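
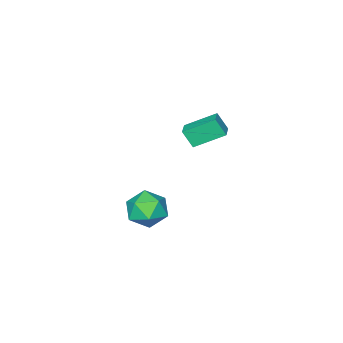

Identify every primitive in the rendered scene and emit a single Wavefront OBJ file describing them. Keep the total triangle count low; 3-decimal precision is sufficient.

v 3.182 -0.588 -0.659
v 3.999 -1.251 -0.002
v 1.761 -0.989 0.702
v 2.578 -1.652 1.359
v 2.699 -0.42 1.282
v 3.577 -0.172 0.441
v 2.183 -2.068 0.259
v 3.061 -1.82 -0.582
v 3.382 -2.166 0.565
v 3.7 -1.147 1.198
v 2.06 -1.093 -0.498
v 2.378 -0.074 0.135
v -3.498 -4.457 0.807
v -3.239 -5.049 1.865
v -4.813 -3.255 1.801
v -4.554 -3.847 2.859
v -2.726 -3.773 1.001
v -2.467 -4.365 2.059
v -4.041 -2.571 1.995
v -3.782 -3.163 3.053
f 1 12 6
f 1 6 2
f 1 2 8
f 1 8 11
f 1 11 12
f 2 6 10
f 6 12 5
f 12 11 3
f 11 8 7
f 8 2 9
f 4 10 5
f 4 5 3
f 4 3 7
f 4 7 9
f 4 9 10
f 5 10 6
f 3 5 12
f 7 3 11
f 9 7 8
f 10 9 2
f 14 16 13
f 17 14 13
f 13 16 15
f 15 17 13
f 14 20 16
f 18 14 17
f 18 20 14
f 16 20 15
f 19 17 15
f 15 20 19
f 19 18 17
f 20 18 19



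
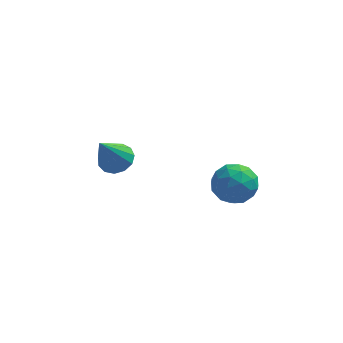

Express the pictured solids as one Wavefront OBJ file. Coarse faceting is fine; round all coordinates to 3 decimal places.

v 4.07 -0.025 -2.239
v 4.765 -0.779 -2.587
v 2.815 -1.241 -2.113
v 3.51 -1.995 -2.461
v 3.641 -1.547 -1.484
v 4.417 -0.796 -1.562
v 3.163 -1.224 -3.138
v 3.939 -0.473 -3.216
v 4.205 -1.52 -3.143
v 4.5 -1.72 -2.12
v 3.08 -0.3 -2.58
v 3.375 -0.5 -1.557
v 4.528 -0.295 -2.424
v 3.052 -1.725 -2.276
v 3.129 -1.461 -1.702
v 3.538 -1.905 -1.906
v 4.323 -0.305 -1.821
v 4.732 -0.748 -2.026
v 4.071 -1.2 -1.377
v 2.848 -1.272 -2.674
v 3.257 -1.715 -2.879
v 4.042 -0.115 -2.794
v 4.451 -0.559 -2.998
v 3.509 -0.82 -3.323
v 4.607 -1.174 -2.955
v 3.869 -1.889 -2.881
v 3.665 -1.436 -3.279
v 4.121 -0.994 -3.325
v 4.781 -1.291 -2.354
v 4.043 -2.006 -2.28
v 4.12 -1.743 -1.706
v 4.576 -1.301 -1.751
v 4.451 -1.727 -2.681
v 3.537 -0.014 -2.42
v 2.799 -0.729 -2.346
v 3.004 -0.719 -2.949
v 3.46 -0.277 -2.994
v 3.711 -0.131 -1.819
v 2.973 -0.846 -1.745
v 3.459 -1.026 -1.375
v 3.915 -0.584 -1.421
v 3.129 -0.293 -2.019
v -1.523 1.158 -2.94
v -0.766 0.771 -2.92
v -2.077 0.162 -1.14
v -0.714 1.181 -2.678
v -0.92 1.583 -2.518
v -1.316 1.851 -2.493
v -1.779 1.898 -2.609
v -2.16 1.71 -2.831
v -2.338 1.347 -3.087
v -2.258 0.924 -3.296
v -1.945 0.575 -3.392
v -1.497 0.411 -3.345
v -1.058 0.484 -3.169
f 1 38 17
f 38 12 41
f 17 41 6
f 38 41 17
f 1 17 13
f 17 6 18
f 13 18 2
f 17 18 13
f 1 13 22
f 13 2 23
f 22 23 8
f 13 23 22
f 1 22 34
f 22 8 37
f 34 37 11
f 22 37 34
f 1 34 38
f 34 11 42
f 38 42 12
f 34 42 38
f 2 18 29
f 18 6 32
f 29 32 10
f 18 32 29
f 6 41 19
f 41 12 40
f 19 40 5
f 41 40 19
f 12 42 39
f 42 11 35
f 39 35 3
f 42 35 39
f 11 37 36
f 37 8 24
f 36 24 7
f 37 24 36
f 8 23 28
f 23 2 25
f 28 25 9
f 23 25 28
f 4 30 16
f 30 10 31
f 16 31 5
f 30 31 16
f 4 16 14
f 16 5 15
f 14 15 3
f 16 15 14
f 4 14 21
f 14 3 20
f 21 20 7
f 14 20 21
f 4 21 26
f 21 7 27
f 26 27 9
f 21 27 26
f 4 26 30
f 26 9 33
f 30 33 10
f 26 33 30
f 5 31 19
f 31 10 32
f 19 32 6
f 31 32 19
f 3 15 39
f 15 5 40
f 39 40 12
f 15 40 39
f 7 20 36
f 20 3 35
f 36 35 11
f 20 35 36
f 9 27 28
f 27 7 24
f 28 24 8
f 27 24 28
f 10 33 29
f 33 9 25
f 29 25 2
f 33 25 29
f 44 43 46
f 44 46 45
f 46 43 47
f 46 47 45
f 47 43 48
f 47 48 45
f 48 43 49
f 48 49 45
f 49 43 50
f 49 50 45
f 50 43 51
f 50 51 45
f 51 43 52
f 51 52 45
f 52 43 53
f 52 53 45
f 53 43 54
f 53 54 45
f 54 43 55
f 54 55 45
f 55 43 44
f 55 44 45



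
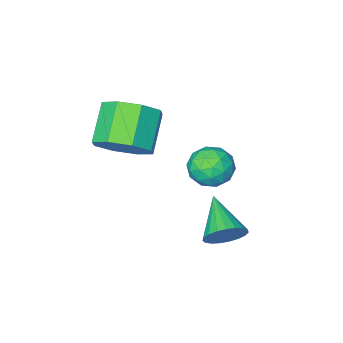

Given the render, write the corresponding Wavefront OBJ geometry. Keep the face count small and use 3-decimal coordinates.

v -2.122 0.993 0.06
v -1.655 0.65 -0.296
v -2.518 -0.273 0.76
v -1.508 0.73 -0.068
v -1.467 0.856 0.182
v -1.54 1.005 0.411
v -1.713 1.153 0.579
v -1.957 1.272 0.657
v -2.23 1.344 0.632
v -2.484 1.354 0.508
v -2.675 1.302 0.307
v -2.771 1.197 0.062
v -2.754 1.057 -0.183
v -2.628 0.905 -0.385
v -2.415 0.769 -0.511
v -2.151 0.671 -0.539
v -1.882 0.629 -0.462
v -2.774 -0.723 1.62
v -2.337 -1.253 1.278
v -3.783 -1.207 1.082
v -3.346 -1.737 0.74
v -3.45 -1.758 1.5
v -2.826 -1.458 1.833
v -3.294 -1.002 0.527
v -2.67 -0.702 0.86
v -2.658 -1.426 0.603
v -2.755 -1.893 1.204
v -3.365 -0.567 1.156
v -3.462 -1.034 1.757
v -2.467 -0.945 1.496
v -3.653 -1.515 0.864
v -3.714 -1.526 1.311
v -3.457 -1.838 1.11
v -2.754 -1.066 1.822
v -2.498 -1.378 1.621
v -3.152 -1.674 1.752
v -3.622 -1.082 0.739
v -3.366 -1.394 0.538
v -2.663 -0.622 1.25
v -2.406 -0.934 1.049
v -2.968 -0.786 0.608
v -2.399 -1.359 0.898
v -2.992 -1.643 0.582
v -2.962 -1.211 0.457
v -2.595 -1.035 0.652
v -2.456 -1.633 1.252
v -3.049 -1.918 0.935
v -3.11 -1.93 1.382
v -2.743 -1.754 1.578
v -2.645 -1.734 0.855
v -3.071 -0.542 1.425
v -3.664 -0.827 1.108
v -3.377 -0.706 0.782
v -3.01 -0.53 0.978
v -3.128 -0.817 1.778
v -3.721 -1.101 1.462
v -3.525 -1.425 1.708
v -3.158 -1.249 1.903
v -3.475 -0.726 1.505
v -0.484 -1.956 2.64
v 0.299 -2.353 2.975
v -0.493 -3.121 3.916
v -1.276 -2.724 3.58
v 0.126 -1.748 3.324
v -0.666 -2.516 4.264
v -0.404 -1.264 3.271
v -1.196 -2.033 4.212
v -0.981 -1.186 2.849
v -1.774 -1.954 3.79
v -1.267 -1.559 2.304
v -2.059 -2.327 3.245
v -1.094 -2.164 1.956
v -1.886 -2.932 2.896
v -0.564 -2.647 2.008
v -1.356 -3.416 2.949
v 0.014 -2.726 2.43
v -0.779 -3.494 3.371
f 2 1 4
f 2 4 3
f 4 1 5
f 4 5 3
f 5 1 6
f 5 6 3
f 6 1 7
f 6 7 3
f 7 1 8
f 7 8 3
f 8 1 9
f 8 9 3
f 9 1 10
f 9 10 3
f 10 1 11
f 10 11 3
f 11 1 12
f 11 12 3
f 12 1 13
f 12 13 3
f 13 1 14
f 13 14 3
f 14 1 15
f 14 15 3
f 15 1 16
f 15 16 3
f 16 1 17
f 16 17 3
f 17 1 2
f 17 2 3
f 18 55 34
f 55 29 58
f 34 58 23
f 55 58 34
f 18 34 30
f 34 23 35
f 30 35 19
f 34 35 30
f 18 30 39
f 30 19 40
f 39 40 25
f 30 40 39
f 18 39 51
f 39 25 54
f 51 54 28
f 39 54 51
f 18 51 55
f 51 28 59
f 55 59 29
f 51 59 55
f 19 35 46
f 35 23 49
f 46 49 27
f 35 49 46
f 23 58 36
f 58 29 57
f 36 57 22
f 58 57 36
f 29 59 56
f 59 28 52
f 56 52 20
f 59 52 56
f 28 54 53
f 54 25 41
f 53 41 24
f 54 41 53
f 25 40 45
f 40 19 42
f 45 42 26
f 40 42 45
f 21 47 33
f 47 27 48
f 33 48 22
f 47 48 33
f 21 33 31
f 33 22 32
f 31 32 20
f 33 32 31
f 21 31 38
f 31 20 37
f 38 37 24
f 31 37 38
f 21 38 43
f 38 24 44
f 43 44 26
f 38 44 43
f 21 43 47
f 43 26 50
f 47 50 27
f 43 50 47
f 22 48 36
f 48 27 49
f 36 49 23
f 48 49 36
f 20 32 56
f 32 22 57
f 56 57 29
f 32 57 56
f 24 37 53
f 37 20 52
f 53 52 28
f 37 52 53
f 26 44 45
f 44 24 41
f 45 41 25
f 44 41 45
f 27 50 46
f 50 26 42
f 46 42 19
f 50 42 46
f 61 60 64
f 61 64 62
f 62 64 65
f 62 65 63
f 64 60 66
f 64 66 65
f 65 66 67
f 65 67 63
f 66 60 68
f 66 68 67
f 67 68 69
f 67 69 63
f 68 60 70
f 68 70 69
f 69 70 71
f 69 71 63
f 70 60 72
f 70 72 71
f 71 72 73
f 71 73 63
f 72 60 74
f 72 74 73
f 73 74 75
f 73 75 63
f 74 60 76
f 74 76 75
f 75 76 77
f 75 77 63
f 76 60 61
f 76 61 77
f 77 61 62
f 77 62 63



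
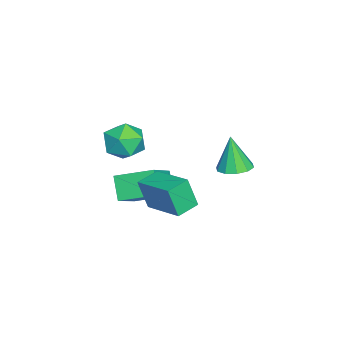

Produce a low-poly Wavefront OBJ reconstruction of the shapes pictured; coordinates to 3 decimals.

v 3.005 -2.367 3.03
v 3.933 -2.691 3.208
v 2.407 -3.649 3.812
v 3.335 -3.973 3.99
v 2.998 -3.15 4.444
v 3.367 -2.357 3.961
v 2.973 -3.983 3.059
v 3.342 -3.19 2.576
v 3.913 -3.69 3.226
v 3.929 -3.175 4.082
v 2.411 -3.165 2.938
v 2.427 -2.65 3.794
v -0.666 -4.032 -1.477
v 0.94 -4.299 -0.351
v -0.794 -2.315 -0.886
v 0.812 -2.583 0.24
v 0.088 -3.637 -2.46
v 1.694 -3.905 -1.334
v -0.04 -1.921 -1.869
v 1.566 -2.188 -0.743
v -0.916 0.512 -0.266
v -0.427 -0.146 -0.293
v -1.204 0.228 1.446
v -0.142 0.257 -0.178
v -0.152 0.757 -0.097
v -0.454 1.164 -0.08
v -0.932 1.321 -0.135
v -1.404 1.17 -0.239
v -1.69 0.768 -0.354
v -1.68 0.268 -0.436
v -1.378 -0.139 -0.452
v -0.899 -0.297 -0.398
v 3.303 -2.173 -0.231
v 3.262 -2.617 1.17
v 2.41 -1.586 -0.071
v 2.369 -2.03 1.329
v 4.411 -0.63 0.291
v 4.37 -1.074 1.691
v 3.518 -0.043 0.45
v 3.477 -0.487 1.851
f 1 12 6
f 1 6 2
f 1 2 8
f 1 8 11
f 1 11 12
f 2 6 10
f 6 12 5
f 12 11 3
f 11 8 7
f 8 2 9
f 4 10 5
f 4 5 3
f 4 3 7
f 4 7 9
f 4 9 10
f 5 10 6
f 3 5 12
f 7 3 11
f 9 7 8
f 10 9 2
f 14 16 13
f 17 14 13
f 13 16 15
f 15 17 13
f 14 20 16
f 18 14 17
f 18 20 14
f 16 20 15
f 19 17 15
f 15 20 19
f 19 18 17
f 20 18 19
f 22 21 24
f 22 24 23
f 24 21 25
f 24 25 23
f 25 21 26
f 25 26 23
f 26 21 27
f 26 27 23
f 27 21 28
f 27 28 23
f 28 21 29
f 28 29 23
f 29 21 30
f 29 30 23
f 30 21 31
f 30 31 23
f 31 21 32
f 31 32 23
f 32 21 22
f 32 22 23
f 34 36 33
f 37 34 33
f 33 36 35
f 35 37 33
f 34 40 36
f 38 34 37
f 38 40 34
f 36 40 35
f 39 37 35
f 35 40 39
f 39 38 37
f 40 38 39



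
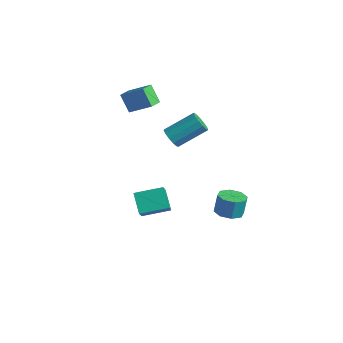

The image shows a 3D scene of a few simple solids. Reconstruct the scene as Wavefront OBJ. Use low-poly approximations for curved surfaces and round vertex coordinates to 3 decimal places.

v -2.568 -2.948 -3.777
v -1.866 -3.79 -2.639
v -1.678 -1.804 -3.478
v -0.976 -2.646 -2.34
v -1.744 -3.374 -4.6
v -1.042 -4.216 -3.462
v -0.854 -2.23 -4.301
v -0.152 -3.072 -3.163
v 2.927 -2.145 -2.147
v 3.651 -2.052 -2.148
v 3.617 -1.783 -1.134
v 2.893 -1.875 -1.133
v 3.375 -1.585 -2.281
v 3.342 -1.315 -1.267
v 2.837 -1.446 -2.336
v 2.804 -1.176 -1.322
v 2.351 -1.716 -2.28
v 2.318 -1.446 -1.266
v 2.203 -2.237 -2.146
v 2.169 -1.968 -1.132
v 2.478 -2.705 -2.013
v 2.445 -2.435 -0.999
v 3.016 -2.844 -1.958
v 2.983 -2.574 -0.944
v 3.502 -2.574 -2.014
v 3.469 -2.304 -1
v -4.183 -2.384 2.651
v -3.12 -1.887 3.396
v -4.399 -1.62 2.449
v -3.336 -1.122 3.193
v -3.524 -2.438 1.747
v -2.461 -1.94 2.491
v -3.74 -1.673 1.544
v -2.677 -1.176 2.289
v -0.879 -2.206 1.171
v -0.69 -1.944 0.654
v 0.029 -0.652 1.572
v -0.161 -0.914 2.089
v -1.002 -1.816 0.718
v -0.283 -0.524 1.636
v -1.276 -1.812 0.927
v -0.557 -0.52 1.844
v -1.423 -1.933 1.212
v -0.704 -0.641 2.13
v -1.398 -2.14 1.485
v -0.679 -0.849 2.403
v -1.209 -2.369 1.658
v -0.49 -1.077 2.576
v -0.914 -2.546 1.677
v -0.195 -1.254 2.594
v -0.609 -2.614 1.534
v 0.11 -1.323 2.452
v -0.39 -2.554 1.277
v 0.329 -1.262 2.195
v -0.326 -2.382 0.986
v 0.393 -1.091 1.904
v -0.438 -2.155 0.754
v 0.281 -0.863 1.671
f 2 4 1
f 5 2 1
f 1 4 3
f 3 5 1
f 2 8 4
f 6 2 5
f 6 8 2
f 4 8 3
f 7 5 3
f 3 8 7
f 7 6 5
f 8 6 7
f 10 9 13
f 10 13 11
f 11 13 14
f 11 14 12
f 13 9 15
f 13 15 14
f 14 15 16
f 14 16 12
f 15 9 17
f 15 17 16
f 16 17 18
f 16 18 12
f 17 9 19
f 17 19 18
f 18 19 20
f 18 20 12
f 19 9 21
f 19 21 20
f 20 21 22
f 20 22 12
f 21 9 23
f 21 23 22
f 22 23 24
f 22 24 12
f 23 9 25
f 23 25 24
f 24 25 26
f 24 26 12
f 25 9 10
f 25 10 26
f 26 10 11
f 26 11 12
f 28 30 27
f 31 28 27
f 27 30 29
f 29 31 27
f 28 34 30
f 32 28 31
f 32 34 28
f 30 34 29
f 33 31 29
f 29 34 33
f 33 32 31
f 34 32 33
f 36 35 39
f 36 39 37
f 37 39 40
f 37 40 38
f 39 35 41
f 39 41 40
f 40 41 42
f 40 42 38
f 41 35 43
f 41 43 42
f 42 43 44
f 42 44 38
f 43 35 45
f 43 45 44
f 44 45 46
f 44 46 38
f 45 35 47
f 45 47 46
f 46 47 48
f 46 48 38
f 47 35 49
f 47 49 48
f 48 49 50
f 48 50 38
f 49 35 51
f 49 51 50
f 50 51 52
f 50 52 38
f 51 35 53
f 51 53 52
f 52 53 54
f 52 54 38
f 53 35 55
f 53 55 54
f 54 55 56
f 54 56 38
f 55 35 57
f 55 57 56
f 56 57 58
f 56 58 38
f 57 35 36
f 57 36 58
f 58 36 37
f 58 37 38



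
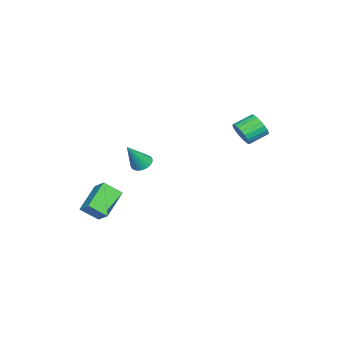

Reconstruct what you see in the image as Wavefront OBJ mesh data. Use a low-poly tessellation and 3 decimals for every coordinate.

v -2.215 -2.893 -0.451
v -1.778 -2.434 -0.533
v -1.365 -3.427 1.091
v -1.949 -2.314 -0.397
v -2.161 -2.282 -0.269
v -2.382 -2.343 -0.169
v -2.577 -2.489 -0.112
v -2.717 -2.695 -0.106
v -2.78 -2.932 -0.153
v -2.758 -3.163 -0.245
v -2.653 -3.353 -0.369
v -2.481 -3.473 -0.505
v -2.269 -3.505 -0.633
v -2.049 -3.443 -0.733
v -1.854 -3.298 -0.79
v -1.714 -3.091 -0.796
v -1.65 -2.855 -0.749
v -1.673 -2.624 -0.657
v -2.054 2.531 2.547
v -1.651 2.478 3.201
v -2.363 3.316 3.707
v -2.766 3.369 3.053
v -1.493 2.708 3.044
v -2.205 3.545 3.55
v -1.432 2.907 2.801
v -2.144 3.744 3.307
v -1.478 3.041 2.514
v -2.19 3.879 3.02
v -1.624 3.087 2.232
v -2.336 3.925 2.739
v -1.844 3.037 2.005
v -2.556 3.874 2.512
v -2.101 2.9 1.872
v -2.813 3.737 2.379
v -2.349 2.698 1.856
v -3.061 3.536 2.362
v -2.547 2.468 1.958
v -3.259 3.305 2.465
v -2.659 2.249 2.163
v -3.371 3.086 2.669
v -2.667 2.079 2.434
v -3.379 2.916 2.94
v -2.568 1.987 2.725
v -3.28 2.824 3.231
v -2.381 1.989 2.984
v -3.093 2.826 3.491
v -2.137 2.085 3.168
v -2.849 2.922 3.675
v -1.879 2.258 3.245
v -2.591 3.095 3.751
v 2.758 -4.674 -1.56
v 1.22 -4.355 -0.64
v 2.51 -3.745 -2.295
v 0.973 -3.426 -1.375
v 3.287 -4.014 -0.905
v 1.75 -3.695 0.015
v 3.04 -3.085 -1.64
v 1.502 -2.766 -0.72
f 2 1 4
f 2 4 3
f 4 1 5
f 4 5 3
f 5 1 6
f 5 6 3
f 6 1 7
f 6 7 3
f 7 1 8
f 7 8 3
f 8 1 9
f 8 9 3
f 9 1 10
f 9 10 3
f 10 1 11
f 10 11 3
f 11 1 12
f 11 12 3
f 12 1 13
f 12 13 3
f 13 1 14
f 13 14 3
f 14 1 15
f 14 15 3
f 15 1 16
f 15 16 3
f 16 1 17
f 16 17 3
f 17 1 18
f 17 18 3
f 18 1 2
f 18 2 3
f 20 19 23
f 20 23 21
f 21 23 24
f 21 24 22
f 23 19 25
f 23 25 24
f 24 25 26
f 24 26 22
f 25 19 27
f 25 27 26
f 26 27 28
f 26 28 22
f 27 19 29
f 27 29 28
f 28 29 30
f 28 30 22
f 29 19 31
f 29 31 30
f 30 31 32
f 30 32 22
f 31 19 33
f 31 33 32
f 32 33 34
f 32 34 22
f 33 19 35
f 33 35 34
f 34 35 36
f 34 36 22
f 35 19 37
f 35 37 36
f 36 37 38
f 36 38 22
f 37 19 39
f 37 39 38
f 38 39 40
f 38 40 22
f 39 19 41
f 39 41 40
f 40 41 42
f 40 42 22
f 41 19 43
f 41 43 42
f 42 43 44
f 42 44 22
f 43 19 45
f 43 45 44
f 44 45 46
f 44 46 22
f 45 19 47
f 45 47 46
f 46 47 48
f 46 48 22
f 47 19 49
f 47 49 48
f 48 49 50
f 48 50 22
f 49 19 20
f 49 20 50
f 50 20 21
f 50 21 22
f 52 54 51
f 55 52 51
f 51 54 53
f 53 55 51
f 52 58 54
f 56 52 55
f 56 58 52
f 54 58 53
f 57 55 53
f 53 58 57
f 57 56 55
f 58 56 57



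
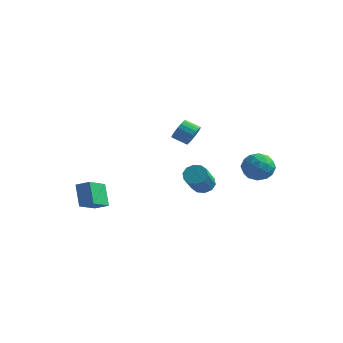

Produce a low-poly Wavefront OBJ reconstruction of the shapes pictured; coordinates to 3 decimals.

v 2.168 0.383 0.807
v 2.614 0.841 1.138
v 3.198 -0.625 2.383
v 2.752 -1.083 2.053
v 2.221 0.86 1.344
v 2.804 -0.606 2.59
v 1.807 0.696 1.345
v 2.39 -0.77 2.591
v 1.531 0.413 1.141
v 2.114 -1.053 2.386
v 1.499 0.118 0.809
v 2.082 -1.348 2.055
v 1.722 -0.075 0.477
v 2.306 -1.541 1.722
v 2.116 -0.094 0.27
v 2.699 -1.56 1.516
v 2.53 0.07 0.269
v 3.113 -1.396 1.515
v 2.806 0.353 0.474
v 3.389 -1.113 1.719
v 2.838 0.648 0.805
v 3.421 -0.818 2.051
v 0.387 1.861 3.665
v 0.762 1.834 4.314
v -0.072 1.511 4.783
v -0.447 1.539 4.135
v 0.641 2.145 4.312
v -0.193 1.822 4.781
v 0.469 2.4 4.181
v -0.365 2.077 4.65
v 0.281 2.548 3.949
v -0.553 2.225 4.418
v 0.114 2.56 3.66
v -0.721 2.237 4.129
v 0.001 2.434 3.372
v -0.833 2.111 3.842
v -0.036 2.194 3.143
v -0.87 1.871 3.612
v 0.012 1.889 3.017
v -0.822 1.566 3.486
v 0.133 1.578 3.019
v -0.701 1.255 3.488
v 0.305 1.323 3.15
v -0.529 1 3.619
v 0.493 1.175 3.382
v -0.341 0.852 3.851
v 0.661 1.163 3.671
v -0.174 0.84 4.14
v 0.773 1.289 3.958
v -0.061 0.966 4.428
v 0.81 1.529 4.188
v -0.024 1.206 4.657
v 2.908 4.536 1.727
v 3.817 4.705 1.249
v 3.123 2.875 1.551
v 4.032 3.044 1.073
v 3.932 3.249 2.089
v 3.799 4.276 2.197
v 3.141 3.304 0.603
v 3.008 4.331 0.711
v 3.961 3.943 0.554
v 4.45 3.909 1.473
v 2.49 3.671 1.327
v 2.979 3.637 2.246
v 3.344 4.766 1.504
v 3.596 2.814 1.296
v 3.537 2.934 1.893
v 4.072 3.033 1.612
v 3.333 4.514 2.061
v 3.868 4.613 1.78
v 3.935 3.758 2.273
v 3.072 2.967 1.02
v 3.607 3.066 0.739
v 2.868 4.547 1.188
v 3.403 4.646 0.907
v 3.005 3.822 0.527
v 3.963 4.418 0.814
v 4.089 3.441 0.711
v 3.565 3.595 0.434
v 3.487 4.198 0.498
v 4.25 4.398 1.354
v 4.376 3.421 1.25
v 4.318 3.542 1.847
v 4.24 4.145 1.911
v 4.335 3.95 0.945
v 2.564 4.159 1.55
v 2.69 3.182 1.446
v 2.7 3.435 0.889
v 2.622 4.038 0.953
v 2.851 4.139 2.089
v 2.977 3.162 1.986
v 3.453 3.382 2.302
v 3.375 3.985 2.366
v 2.605 3.63 1.855
v -3.461 -2.535 0.105
v -3.277 -4.048 0.763
v -2.646 -2.294 0.432
v -2.463 -3.807 1.09
v -2.777 -3.033 -1.23
v -2.594 -4.546 -0.572
v -1.963 -2.792 -0.903
v -1.779 -4.305 -0.245
f 2 1 5
f 2 5 3
f 3 5 6
f 3 6 4
f 5 1 7
f 5 7 6
f 6 7 8
f 6 8 4
f 7 1 9
f 7 9 8
f 8 9 10
f 8 10 4
f 9 1 11
f 9 11 10
f 10 11 12
f 10 12 4
f 11 1 13
f 11 13 12
f 12 13 14
f 12 14 4
f 13 1 15
f 13 15 14
f 14 15 16
f 14 16 4
f 15 1 17
f 15 17 16
f 16 17 18
f 16 18 4
f 17 1 19
f 17 19 18
f 18 19 20
f 18 20 4
f 19 1 21
f 19 21 20
f 20 21 22
f 20 22 4
f 21 1 2
f 21 2 22
f 22 2 3
f 22 3 4
f 24 23 27
f 24 27 25
f 25 27 28
f 25 28 26
f 27 23 29
f 27 29 28
f 28 29 30
f 28 30 26
f 29 23 31
f 29 31 30
f 30 31 32
f 30 32 26
f 31 23 33
f 31 33 32
f 32 33 34
f 32 34 26
f 33 23 35
f 33 35 34
f 34 35 36
f 34 36 26
f 35 23 37
f 35 37 36
f 36 37 38
f 36 38 26
f 37 23 39
f 37 39 38
f 38 39 40
f 38 40 26
f 39 23 41
f 39 41 40
f 40 41 42
f 40 42 26
f 41 23 43
f 41 43 42
f 42 43 44
f 42 44 26
f 43 23 45
f 43 45 44
f 44 45 46
f 44 46 26
f 45 23 47
f 45 47 46
f 46 47 48
f 46 48 26
f 47 23 49
f 47 49 48
f 48 49 50
f 48 50 26
f 49 23 51
f 49 51 50
f 50 51 52
f 50 52 26
f 51 23 24
f 51 24 52
f 52 24 25
f 52 25 26
f 53 90 69
f 90 64 93
f 69 93 58
f 90 93 69
f 53 69 65
f 69 58 70
f 65 70 54
f 69 70 65
f 53 65 74
f 65 54 75
f 74 75 60
f 65 75 74
f 53 74 86
f 74 60 89
f 86 89 63
f 74 89 86
f 53 86 90
f 86 63 94
f 90 94 64
f 86 94 90
f 54 70 81
f 70 58 84
f 81 84 62
f 70 84 81
f 58 93 71
f 93 64 92
f 71 92 57
f 93 92 71
f 64 94 91
f 94 63 87
f 91 87 55
f 94 87 91
f 63 89 88
f 89 60 76
f 88 76 59
f 89 76 88
f 60 75 80
f 75 54 77
f 80 77 61
f 75 77 80
f 56 82 68
f 82 62 83
f 68 83 57
f 82 83 68
f 56 68 66
f 68 57 67
f 66 67 55
f 68 67 66
f 56 66 73
f 66 55 72
f 73 72 59
f 66 72 73
f 56 73 78
f 73 59 79
f 78 79 61
f 73 79 78
f 56 78 82
f 78 61 85
f 82 85 62
f 78 85 82
f 57 83 71
f 83 62 84
f 71 84 58
f 83 84 71
f 55 67 91
f 67 57 92
f 91 92 64
f 67 92 91
f 59 72 88
f 72 55 87
f 88 87 63
f 72 87 88
f 61 79 80
f 79 59 76
f 80 76 60
f 79 76 80
f 62 85 81
f 85 61 77
f 81 77 54
f 85 77 81
f 96 98 95
f 99 96 95
f 95 98 97
f 97 99 95
f 96 102 98
f 100 96 99
f 100 102 96
f 98 102 97
f 101 99 97
f 97 102 101
f 101 100 99
f 102 100 101



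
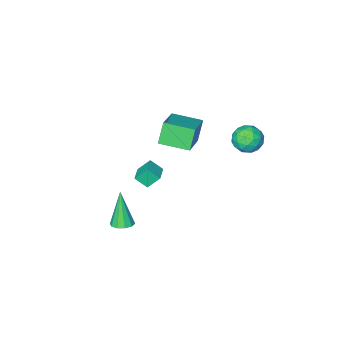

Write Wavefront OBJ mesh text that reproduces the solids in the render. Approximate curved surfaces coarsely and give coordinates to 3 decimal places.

v -2.84 4.161 2.759
v -2.104 3.861 2.96
v -3.416 3.059 3.22
v -2.68 2.759 3.421
v -2.989 3.397 3.833
v -2.633 4.079 3.548
v -2.887 2.841 2.632
v -2.531 3.523 2.347
v -2.133 3.046 2.882
v -2.196 3.389 3.624
v -3.324 3.531 2.556
v -3.387 3.874 3.298
v -2.422 4.108 2.819
v -3.098 2.812 3.361
v -3.28 3.187 3.603
v -2.847 3.011 3.722
v -2.733 4.236 3.164
v -2.3 4.06 3.283
v -2.82 3.787 3.796
v -3.22 2.86 2.897
v -2.787 2.684 3.016
v -2.673 3.909 2.458
v -2.24 3.733 2.577
v -2.7 3.133 2.384
v -2.006 3.452 2.891
v -2.344 2.804 3.162
v -2.466 2.853 2.699
v -2.257 3.253 2.531
v -2.043 3.654 3.327
v -2.381 3.006 3.599
v -2.563 3.381 3.841
v -2.354 3.782 3.673
v -2.06 3.175 3.281
v -3.139 3.914 2.581
v -3.477 3.266 2.853
v -3.166 3.138 2.507
v -2.957 3.539 2.339
v -3.176 4.116 3.018
v -3.514 3.468 3.289
v -3.263 3.667 3.649
v -3.054 4.067 3.481
v -3.46 3.745 2.899
v 1.91 -0.203 -3.971
v 2.515 -0.236 -3.899
v 1.65 -0.797 -2.069
v 2.405 0.113 -3.805
v 2.106 0.34 -3.775
v 1.732 0.361 -3.82
v 1.426 0.166 -3.922
v 1.305 -0.17 -4.044
v 1.415 -0.518 -4.137
v 1.714 -0.746 -4.168
v 2.088 -0.766 -4.123
v 2.394 -0.571 -4.02
v 1.075 -0.096 -0.038
v 0.564 0.231 0.653
v 0.654 0.366 -0.569
v 0.143 0.693 0.122
v 1.657 0.567 0.078
v 1.146 0.894 0.769
v 1.236 1.029 -0.453
v 0.725 1.356 0.238
v -3.304 -1.521 -1.084
v -3.793 -1.793 0.089
v -2.005 -0.265 -0.252
v -2.494 -0.537 0.922
v -2.246 -2.723 -0.922
v -2.735 -2.995 0.252
v -0.947 -1.467 -0.089
v -1.436 -1.739 1.084
f 1 38 17
f 38 12 41
f 17 41 6
f 38 41 17
f 1 17 13
f 17 6 18
f 13 18 2
f 17 18 13
f 1 13 22
f 13 2 23
f 22 23 8
f 13 23 22
f 1 22 34
f 22 8 37
f 34 37 11
f 22 37 34
f 1 34 38
f 34 11 42
f 38 42 12
f 34 42 38
f 2 18 29
f 18 6 32
f 29 32 10
f 18 32 29
f 6 41 19
f 41 12 40
f 19 40 5
f 41 40 19
f 12 42 39
f 42 11 35
f 39 35 3
f 42 35 39
f 11 37 36
f 37 8 24
f 36 24 7
f 37 24 36
f 8 23 28
f 23 2 25
f 28 25 9
f 23 25 28
f 4 30 16
f 30 10 31
f 16 31 5
f 30 31 16
f 4 16 14
f 16 5 15
f 14 15 3
f 16 15 14
f 4 14 21
f 14 3 20
f 21 20 7
f 14 20 21
f 4 21 26
f 21 7 27
f 26 27 9
f 21 27 26
f 4 26 30
f 26 9 33
f 30 33 10
f 26 33 30
f 5 31 19
f 31 10 32
f 19 32 6
f 31 32 19
f 3 15 39
f 15 5 40
f 39 40 12
f 15 40 39
f 7 20 36
f 20 3 35
f 36 35 11
f 20 35 36
f 9 27 28
f 27 7 24
f 28 24 8
f 27 24 28
f 10 33 29
f 33 9 25
f 29 25 2
f 33 25 29
f 44 43 46
f 44 46 45
f 46 43 47
f 46 47 45
f 47 43 48
f 47 48 45
f 48 43 49
f 48 49 45
f 49 43 50
f 49 50 45
f 50 43 51
f 50 51 45
f 51 43 52
f 51 52 45
f 52 43 53
f 52 53 45
f 53 43 54
f 53 54 45
f 54 43 44
f 54 44 45
f 56 58 55
f 59 56 55
f 55 58 57
f 57 59 55
f 56 62 58
f 60 56 59
f 60 62 56
f 58 62 57
f 61 59 57
f 57 62 61
f 61 60 59
f 62 60 61
f 64 66 63
f 67 64 63
f 63 66 65
f 65 67 63
f 64 70 66
f 68 64 67
f 68 70 64
f 66 70 65
f 69 67 65
f 65 70 69
f 69 68 67
f 70 68 69



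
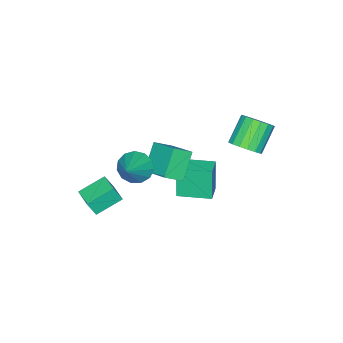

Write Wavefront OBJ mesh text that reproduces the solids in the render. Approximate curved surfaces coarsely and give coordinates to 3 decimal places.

v -2.479 -0.807 0.412
v -1.618 -1.412 1.068
v -1.909 0.907 1.247
v -1.048 0.302 1.903
v -1.232 -0.542 -0.983
v -0.371 -1.147 -0.327
v -0.662 1.172 -0.148
v 0.199 0.567 0.508
v 0.634 -0.998 0.868
v 1.217 -0.879 0.041
v 2.246 -0.402 2.092
v 0.961 -0.373 0.132
v 0.6 -0.065 0.458
v 0.25 -0.054 0.913
v 0.022 -0.343 1.355
v -0.012 -0.839 1.642
v 0.159 -1.387 1.684
v 0.481 -1.81 1.466
v 0.851 -1.976 1.059
v 1.152 -1.832 0.592
v 1.289 -1.423 0.212
v -2.658 3.721 2.544
v -2.106 4.239 3.118
v -3.409 4.177 4.429
v -3.962 3.659 3.856
v -2.349 4.549 2.891
v -3.652 4.488 4.203
v -2.662 4.67 2.585
v -3.966 4.608 3.897
v -2.975 4.573 2.269
v -4.279 4.512 3.581
v -3.216 4.281 2.017
v -4.519 4.22 3.329
v -3.328 3.861 1.885
v -4.631 3.799 3.197
v -3.287 3.408 1.905
v -4.591 3.347 3.216
v -3.103 3.028 2.07
v -4.406 2.966 3.382
v -2.816 2.805 2.345
v -4.119 2.744 3.656
v -2.493 2.793 2.665
v -3.796 2.731 3.976
v -2.208 2.993 2.957
v -3.511 2.932 4.269
v -2.027 3.36 3.155
v -3.33 3.298 4.467
v -1.99 3.81 3.213
v -3.293 3.748 4.525
v -0.096 -3.024 -2.592
v 0.238 -3.372 -1.582
v 0.646 -1.87 -2.441
v 0.98 -2.218 -1.43
v 1.26 -3.802 -3.31
v 1.594 -4.15 -2.299
v 2.002 -2.648 -3.158
v 2.336 -2.996 -2.148
v -3.787 -1.184 -4.435
v -4.128 -1.426 -2.377
v -4.636 0.614 -4.365
v -4.977 0.373 -2.307
v -2.683 -0.673 -4.193
v -3.024 -0.914 -2.135
v -3.532 1.126 -4.123
v -3.873 0.884 -2.065
f 2 4 1
f 5 2 1
f 1 4 3
f 3 5 1
f 2 8 4
f 6 2 5
f 6 8 2
f 4 8 3
f 7 5 3
f 3 8 7
f 7 6 5
f 8 6 7
f 10 9 12
f 10 12 11
f 12 9 13
f 12 13 11
f 13 9 14
f 13 14 11
f 14 9 15
f 14 15 11
f 15 9 16
f 15 16 11
f 16 9 17
f 16 17 11
f 17 9 18
f 17 18 11
f 18 9 19
f 18 19 11
f 19 9 20
f 19 20 11
f 20 9 21
f 20 21 11
f 21 9 10
f 21 10 11
f 23 22 26
f 23 26 24
f 24 26 27
f 24 27 25
f 26 22 28
f 26 28 27
f 27 28 29
f 27 29 25
f 28 22 30
f 28 30 29
f 29 30 31
f 29 31 25
f 30 22 32
f 30 32 31
f 31 32 33
f 31 33 25
f 32 22 34
f 32 34 33
f 33 34 35
f 33 35 25
f 34 22 36
f 34 36 35
f 35 36 37
f 35 37 25
f 36 22 38
f 36 38 37
f 37 38 39
f 37 39 25
f 38 22 40
f 38 40 39
f 39 40 41
f 39 41 25
f 40 22 42
f 40 42 41
f 41 42 43
f 41 43 25
f 42 22 44
f 42 44 43
f 43 44 45
f 43 45 25
f 44 22 46
f 44 46 45
f 45 46 47
f 45 47 25
f 46 22 48
f 46 48 47
f 47 48 49
f 47 49 25
f 48 22 23
f 48 23 49
f 49 23 24
f 49 24 25
f 51 53 50
f 54 51 50
f 50 53 52
f 52 54 50
f 51 57 53
f 55 51 54
f 55 57 51
f 53 57 52
f 56 54 52
f 52 57 56
f 56 55 54
f 57 55 56
f 59 61 58
f 62 59 58
f 58 61 60
f 60 62 58
f 59 65 61
f 63 59 62
f 63 65 59
f 61 65 60
f 64 62 60
f 60 65 64
f 64 63 62
f 65 63 64



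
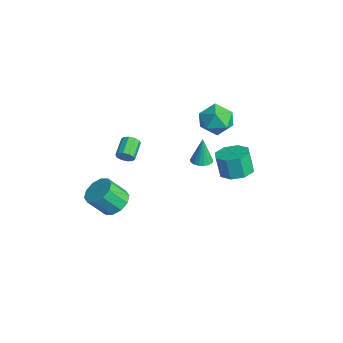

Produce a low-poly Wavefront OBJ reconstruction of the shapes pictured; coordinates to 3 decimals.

v -0.508 -3.429 1.862
v -0.168 -3.315 2.331
v -1.132 -2.558 2.846
v -1.472 -2.671 2.378
v -0.102 -3.06 2.079
v -1.066 -2.302 2.595
v -0.191 -2.945 1.745
v -1.155 -2.188 2.26
v -0.401 -3.015 1.455
v -1.365 -2.258 1.97
v -0.652 -3.244 1.321
v -1.616 -2.486 1.836
v -0.848 -3.542 1.394
v -1.812 -2.785 1.909
v -0.914 -3.798 1.645
v -1.878 -3.04 2.161
v -0.825 -3.912 1.98
v -1.789 -3.155 2.495
v -0.615 -3.842 2.27
v -1.579 -3.085 2.785
v -0.364 -3.614 2.404
v -1.328 -2.856 2.919
v -0.277 3.674 -1.599
v 0.791 3.704 -1.337
v 0.425 3.536 0.18
v -0.643 3.506 -0.081
v 0.438 4.468 -1.338
v 0.072 4.3 0.18
v -0.334 4.768 -1.491
v -0.7 4.599 0.026
v -1.072 4.426 -1.707
v -1.439 4.258 -0.19
v -1.345 3.644 -1.86
v -1.711 3.476 -0.343
v -0.992 2.88 -1.86
v -1.358 2.712 -0.342
v -0.22 2.581 -1.706
v -0.586 2.412 -0.189
v 0.519 2.922 -1.49
v 0.152 2.754 0.027
v 2.292 0.199 2.519
v 2.944 0.058 2.575
v 2.168 0.321 4.281
v 2.943 0.355 2.554
v 2.812 0.622 2.527
v 2.578 0.805 2.498
v 2.288 0.868 2.473
v 1.998 0.799 2.457
v 1.767 0.611 2.454
v 1.639 0.341 2.464
v 1.641 0.044 2.484
v 1.772 -0.223 2.512
v 2.005 -0.406 2.541
v 2.296 -0.469 2.565
v 2.585 -0.4 2.581
v 2.817 -0.212 2.584
v -0.973 3.2 3.733
v 0.074 3.131 4.334
v -0.674 1.409 3.006
v 0.373 1.34 3.607
v -0.673 1.327 4.212
v -0.858 2.434 4.662
v 0.258 2.106 2.678
v 0.073 3.213 3.128
v 0.835 2.455 3.682
v 0.259 1.973 4.63
v -0.859 2.567 2.71
v -1.435 2.085 3.658
v -3.199 -3.058 -4.665
v -2.142 -3.124 -4.513
v -2.404 -4.189 -3.162
v -3.461 -4.122 -3.315
v -2.368 -2.616 -4.156
v -2.63 -3.68 -2.805
v -2.912 -2.276 -3.994
v -3.174 -3.341 -2.643
v -3.565 -2.235 -4.088
v -3.827 -3.299 -2.737
v -4.078 -2.508 -4.403
v -4.341 -3.573 -3.052
v -4.256 -2.991 -4.818
v -4.518 -4.056 -3.467
v -4.03 -3.5 -5.175
v -4.292 -4.564 -3.824
v -3.486 -3.839 -5.337
v -3.748 -4.904 -3.986
v -2.833 -3.881 -5.243
v -3.095 -4.945 -3.892
v -2.319 -3.607 -4.928
v -2.582 -4.672 -3.577
f 2 1 5
f 2 5 3
f 3 5 6
f 3 6 4
f 5 1 7
f 5 7 6
f 6 7 8
f 6 8 4
f 7 1 9
f 7 9 8
f 8 9 10
f 8 10 4
f 9 1 11
f 9 11 10
f 10 11 12
f 10 12 4
f 11 1 13
f 11 13 12
f 12 13 14
f 12 14 4
f 13 1 15
f 13 15 14
f 14 15 16
f 14 16 4
f 15 1 17
f 15 17 16
f 16 17 18
f 16 18 4
f 17 1 19
f 17 19 18
f 18 19 20
f 18 20 4
f 19 1 21
f 19 21 20
f 20 21 22
f 20 22 4
f 21 1 2
f 21 2 22
f 22 2 3
f 22 3 4
f 24 23 27
f 24 27 25
f 25 27 28
f 25 28 26
f 27 23 29
f 27 29 28
f 28 29 30
f 28 30 26
f 29 23 31
f 29 31 30
f 30 31 32
f 30 32 26
f 31 23 33
f 31 33 32
f 32 33 34
f 32 34 26
f 33 23 35
f 33 35 34
f 34 35 36
f 34 36 26
f 35 23 37
f 35 37 36
f 36 37 38
f 36 38 26
f 37 23 39
f 37 39 38
f 38 39 40
f 38 40 26
f 39 23 24
f 39 24 40
f 40 24 25
f 40 25 26
f 42 41 44
f 42 44 43
f 44 41 45
f 44 45 43
f 45 41 46
f 45 46 43
f 46 41 47
f 46 47 43
f 47 41 48
f 47 48 43
f 48 41 49
f 48 49 43
f 49 41 50
f 49 50 43
f 50 41 51
f 50 51 43
f 51 41 52
f 51 52 43
f 52 41 53
f 52 53 43
f 53 41 54
f 53 54 43
f 54 41 55
f 54 55 43
f 55 41 56
f 55 56 43
f 56 41 42
f 56 42 43
f 57 68 62
f 57 62 58
f 57 58 64
f 57 64 67
f 57 67 68
f 58 62 66
f 62 68 61
f 68 67 59
f 67 64 63
f 64 58 65
f 60 66 61
f 60 61 59
f 60 59 63
f 60 63 65
f 60 65 66
f 61 66 62
f 59 61 68
f 63 59 67
f 65 63 64
f 66 65 58
f 70 69 73
f 70 73 71
f 71 73 74
f 71 74 72
f 73 69 75
f 73 75 74
f 74 75 76
f 74 76 72
f 75 69 77
f 75 77 76
f 76 77 78
f 76 78 72
f 77 69 79
f 77 79 78
f 78 79 80
f 78 80 72
f 79 69 81
f 79 81 80
f 80 81 82
f 80 82 72
f 81 69 83
f 81 83 82
f 82 83 84
f 82 84 72
f 83 69 85
f 83 85 84
f 84 85 86
f 84 86 72
f 85 69 87
f 85 87 86
f 86 87 88
f 86 88 72
f 87 69 89
f 87 89 88
f 88 89 90
f 88 90 72
f 89 69 70
f 89 70 90
f 90 70 71
f 90 71 72



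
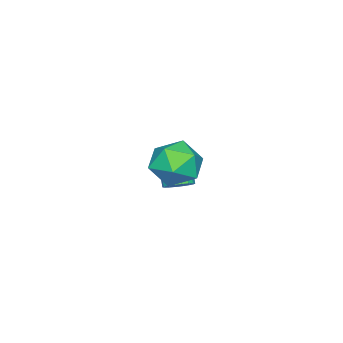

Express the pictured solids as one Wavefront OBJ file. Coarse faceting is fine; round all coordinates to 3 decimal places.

v -0.705 3.766 3.988
v 0.022 3.879 4.566
v -0.042 2.541 3.394
v 0.685 2.654 3.972
v -0.147 2.396 4.313
v -0.557 3.153 4.68
v 0.537 3.267 3.28
v 0.127 4.024 3.647
v 0.79 3.571 4.128
v 0.367 3.033 4.766
v -0.387 3.387 3.194
v -0.81 2.849 3.832
v -3.349 1.399 0.567
v -3.037 1.686 0.902
v -3.7 1.069 2.048
v -4.011 0.781 1.713
v -3.227 1.829 0.87
v -3.89 1.212 2.015
v -3.441 1.887 0.777
v -4.104 1.27 1.922
v -3.637 1.849 0.643
v -4.3 1.232 1.788
v -3.776 1.721 0.494
v -4.438 1.104 1.639
v -3.83 1.529 0.36
v -4.492 0.912 1.505
v -3.788 1.312 0.266
v -4.451 0.695 1.411
v -3.66 1.111 0.232
v -4.323 0.494 1.378
v -3.47 0.968 0.265
v -4.133 0.351 1.41
v -3.256 0.91 0.358
v -3.919 0.293 1.503
v -3.06 0.948 0.492
v -3.723 0.331 1.637
v -2.922 1.076 0.641
v -3.584 0.459 1.786
v -2.868 1.268 0.775
v -3.53 0.651 1.92
v -2.909 1.485 0.869
v -3.572 0.868 2.014
f 1 12 6
f 1 6 2
f 1 2 8
f 1 8 11
f 1 11 12
f 2 6 10
f 6 12 5
f 12 11 3
f 11 8 7
f 8 2 9
f 4 10 5
f 4 5 3
f 4 3 7
f 4 7 9
f 4 9 10
f 5 10 6
f 3 5 12
f 7 3 11
f 9 7 8
f 10 9 2
f 14 13 17
f 14 17 15
f 15 17 18
f 15 18 16
f 17 13 19
f 17 19 18
f 18 19 20
f 18 20 16
f 19 13 21
f 19 21 20
f 20 21 22
f 20 22 16
f 21 13 23
f 21 23 22
f 22 23 24
f 22 24 16
f 23 13 25
f 23 25 24
f 24 25 26
f 24 26 16
f 25 13 27
f 25 27 26
f 26 27 28
f 26 28 16
f 27 13 29
f 27 29 28
f 28 29 30
f 28 30 16
f 29 13 31
f 29 31 30
f 30 31 32
f 30 32 16
f 31 13 33
f 31 33 32
f 32 33 34
f 32 34 16
f 33 13 35
f 33 35 34
f 34 35 36
f 34 36 16
f 35 13 37
f 35 37 36
f 36 37 38
f 36 38 16
f 37 13 39
f 37 39 38
f 38 39 40
f 38 40 16
f 39 13 41
f 39 41 40
f 40 41 42
f 40 42 16
f 41 13 14
f 41 14 42
f 42 14 15
f 42 15 16



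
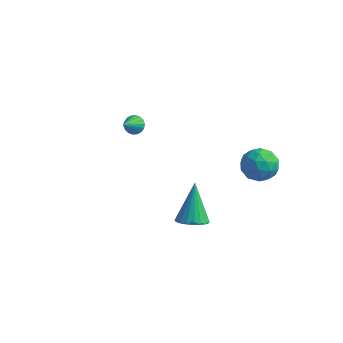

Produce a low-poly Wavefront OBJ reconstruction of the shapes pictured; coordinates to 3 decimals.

v 3.108 -1.845 0.498
v 3.735 -2.141 0.81
v 2.672 -0.915 2.262
v 3.842 -1.868 0.693
v 3.823 -1.591 0.542
v 3.68 -1.358 0.384
v 3.438 -1.209 0.245
v 3.139 -1.17 0.151
v 2.835 -1.247 0.116
v 2.578 -1.428 0.148
v 2.412 -1.681 0.24
v 2.367 -1.962 0.377
v 2.45 -2.223 0.535
v 2.647 -2.418 0.687
v 2.923 -2.515 0.806
v 3.232 -2.495 0.872
v 3.519 -2.363 0.873
v -2.673 2.454 1.361
v -2.186 2.318 1.17
v -2.667 1.526 2.039
v -2.133 2.457 1.359
v -2.186 2.594 1.549
v -2.336 2.705 1.701
v -2.553 2.765 1.786
v -2.793 2.764 1.787
v -3.009 2.702 1.703
v -3.159 2.591 1.552
v -3.213 2.452 1.363
v -3.159 2.314 1.173
v -3.01 2.204 1.021
v -2.793 2.144 0.936
v -2.553 2.145 0.935
v -2.336 2.207 1.019
v 3.335 4.064 -0.21
v 4.168 3.653 0.02
v 2.652 3.347 0.98
v 3.485 2.936 1.21
v 3.369 3.878 1.327
v 3.791 4.321 0.591
v 3.029 2.679 0.409
v 3.451 3.122 -0.327
v 3.979 2.796 0.403
v 4.188 3.538 0.97
v 2.632 3.462 0.03
v 2.841 4.204 0.597
v 3.812 3.921 -0.2
v 3.008 3.079 1.2
v 2.94 3.633 1.268
v 3.429 3.391 1.403
v 3.59 4.314 0.136
v 4.079 4.073 0.271
v 3.609 4.205 1.039
v 2.741 2.927 0.729
v 3.23 2.686 0.864
v 3.391 3.609 -0.403
v 3.88 3.367 -0.268
v 3.211 2.795 -0.039
v 4.19 3.176 0.161
v 3.788 2.755 0.86
v 3.52 2.604 0.389
v 3.769 2.864 -0.043
v 4.313 3.612 0.494
v 3.911 3.191 1.194
v 3.843 3.745 1.262
v 4.091 4.005 0.83
v 4.202 3.109 0.719
v 2.909 3.809 -0.194
v 2.507 3.388 0.506
v 2.729 2.995 0.17
v 2.977 3.255 -0.262
v 3.032 4.245 0.14
v 2.63 3.824 0.839
v 3.051 4.136 1.043
v 3.3 4.396 0.611
v 2.618 3.891 0.281
f 2 1 4
f 2 4 3
f 4 1 5
f 4 5 3
f 5 1 6
f 5 6 3
f 6 1 7
f 6 7 3
f 7 1 8
f 7 8 3
f 8 1 9
f 8 9 3
f 9 1 10
f 9 10 3
f 10 1 11
f 10 11 3
f 11 1 12
f 11 12 3
f 12 1 13
f 12 13 3
f 13 1 14
f 13 14 3
f 14 1 15
f 14 15 3
f 15 1 16
f 15 16 3
f 16 1 17
f 16 17 3
f 17 1 2
f 17 2 3
f 19 18 21
f 19 21 20
f 21 18 22
f 21 22 20
f 22 18 23
f 22 23 20
f 23 18 24
f 23 24 20
f 24 18 25
f 24 25 20
f 25 18 26
f 25 26 20
f 26 18 27
f 26 27 20
f 27 18 28
f 27 28 20
f 28 18 29
f 28 29 20
f 29 18 30
f 29 30 20
f 30 18 31
f 30 31 20
f 31 18 32
f 31 32 20
f 32 18 33
f 32 33 20
f 33 18 19
f 33 19 20
f 34 71 50
f 71 45 74
f 50 74 39
f 71 74 50
f 34 50 46
f 50 39 51
f 46 51 35
f 50 51 46
f 34 46 55
f 46 35 56
f 55 56 41
f 46 56 55
f 34 55 67
f 55 41 70
f 67 70 44
f 55 70 67
f 34 67 71
f 67 44 75
f 71 75 45
f 67 75 71
f 35 51 62
f 51 39 65
f 62 65 43
f 51 65 62
f 39 74 52
f 74 45 73
f 52 73 38
f 74 73 52
f 45 75 72
f 75 44 68
f 72 68 36
f 75 68 72
f 44 70 69
f 70 41 57
f 69 57 40
f 70 57 69
f 41 56 61
f 56 35 58
f 61 58 42
f 56 58 61
f 37 63 49
f 63 43 64
f 49 64 38
f 63 64 49
f 37 49 47
f 49 38 48
f 47 48 36
f 49 48 47
f 37 47 54
f 47 36 53
f 54 53 40
f 47 53 54
f 37 54 59
f 54 40 60
f 59 60 42
f 54 60 59
f 37 59 63
f 59 42 66
f 63 66 43
f 59 66 63
f 38 64 52
f 64 43 65
f 52 65 39
f 64 65 52
f 36 48 72
f 48 38 73
f 72 73 45
f 48 73 72
f 40 53 69
f 53 36 68
f 69 68 44
f 53 68 69
f 42 60 61
f 60 40 57
f 61 57 41
f 60 57 61
f 43 66 62
f 66 42 58
f 62 58 35
f 66 58 62



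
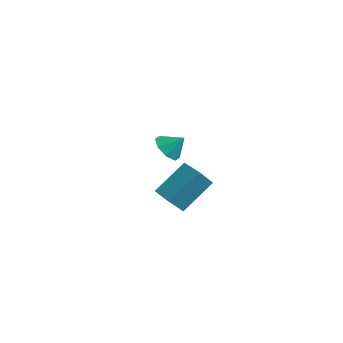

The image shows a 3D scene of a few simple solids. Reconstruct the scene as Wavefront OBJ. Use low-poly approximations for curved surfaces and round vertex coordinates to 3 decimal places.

v 2.166 -3.152 2.855
v 2.793 -1.698 3.959
v 2.501 -2.595 1.931
v 3.128 -1.141 3.034
v 3.172 -3.639 2.926
v 3.799 -2.185 4.029
v 3.507 -3.082 2.001
v 4.134 -1.628 3.105
v -0.691 3.029 0.534
v -0.063 2.647 0.149
v -0.009 3.411 1.266
v -0.159 3.236 -0.069
v -0.567 3.704 0.067
v -1.047 3.777 0.476
v -1.319 3.412 0.92
v -1.222 2.823 1.137
v -0.815 2.355 1.002
v -0.334 2.282 0.592
f 2 4 1
f 5 2 1
f 1 4 3
f 3 5 1
f 2 8 4
f 6 2 5
f 6 8 2
f 4 8 3
f 7 5 3
f 3 8 7
f 7 6 5
f 8 6 7
f 10 9 12
f 10 12 11
f 12 9 13
f 12 13 11
f 13 9 14
f 13 14 11
f 14 9 15
f 14 15 11
f 15 9 16
f 15 16 11
f 16 9 17
f 16 17 11
f 17 9 18
f 17 18 11
f 18 9 10
f 18 10 11



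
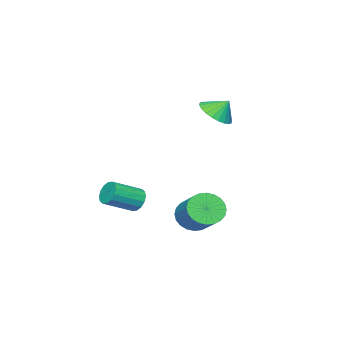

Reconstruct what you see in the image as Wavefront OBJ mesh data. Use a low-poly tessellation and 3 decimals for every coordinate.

v 0.895 -1.638 -2.792
v 1.32 -1.336 -3.289
v 2.73 -2.061 -2.525
v 2.305 -2.362 -2.028
v 1.299 -1.085 -3.014
v 2.71 -1.81 -2.25
v 1.171 -0.982 -2.68
v 2.581 -1.707 -1.916
v 0.969 -1.055 -2.376
v 2.379 -1.78 -1.611
v 0.746 -1.284 -2.183
v 2.157 -2.009 -1.419
v 0.564 -1.608 -2.153
v 1.974 -2.332 -1.389
v 0.47 -1.939 -2.295
v 1.88 -2.664 -1.531
v 0.49 -2.19 -2.57
v 1.901 -2.915 -1.806
v 0.619 -2.293 -2.904
v 2.029 -3.018 -2.14
v 0.821 -2.22 -3.209
v 2.231 -2.945 -2.444
v 1.043 -1.991 -3.401
v 2.454 -2.716 -2.637
v 1.226 -1.668 -3.431
v 2.636 -2.392 -2.667
v -2.416 0.65 2.625
v -1.444 0.754 2.881
v -2.704 1.25 3.475
v -1.495 1.065 2.645
v -1.686 1.313 2.405
v -1.988 1.46 2.199
v -2.355 1.484 2.058
v -2.731 1.381 2.003
v -3.059 1.167 2.042
v -3.29 0.874 2.171
v -3.387 0.547 2.368
v -3.336 0.236 2.604
v -3.146 -0.012 2.844
v -2.844 -0.16 3.05
v -2.477 -0.183 3.191
v -2.1 -0.08 3.247
v -1.772 0.134 3.207
v -1.542 0.427 3.079
v -0.829 0.539 -3.841
v -0.375 0.881 -4.676
v 0.502 2.263 -3.635
v 0.049 1.921 -2.799
v -0.708 1.092 -4.677
v 0.17 2.474 -3.636
v -1.059 1.22 -4.55
v -0.181 2.602 -3.509
v -1.374 1.244 -4.316
v -0.497 2.626 -3.275
v -1.607 1.16 -4.009
v -0.73 2.542 -2.968
v -1.721 0.982 -3.676
v -0.844 2.364 -2.635
v -1.7 0.737 -3.369
v -0.822 2.118 -2.328
v -1.545 0.461 -3.133
v -0.668 1.843 -2.092
v -1.282 0.197 -3.005
v -0.405 1.579 -1.964
v -0.95 -0.014 -3.004
v -0.072 1.368 -1.963
v -0.599 -0.142 -3.131
v 0.279 1.24 -2.09
v -0.283 -0.166 -3.365
v 0.594 1.216 -2.324
v -0.05 -0.082 -3.672
v 0.827 1.3 -2.631
v 0.064 0.096 -4.005
v 0.941 1.478 -2.964
v 0.042 0.342 -4.312
v 0.92 1.723 -3.271
v -0.112 0.617 -4.548
v 0.765 1.999 -3.507
f 2 1 5
f 2 5 3
f 3 5 6
f 3 6 4
f 5 1 7
f 5 7 6
f 6 7 8
f 6 8 4
f 7 1 9
f 7 9 8
f 8 9 10
f 8 10 4
f 9 1 11
f 9 11 10
f 10 11 12
f 10 12 4
f 11 1 13
f 11 13 12
f 12 13 14
f 12 14 4
f 13 1 15
f 13 15 14
f 14 15 16
f 14 16 4
f 15 1 17
f 15 17 16
f 16 17 18
f 16 18 4
f 17 1 19
f 17 19 18
f 18 19 20
f 18 20 4
f 19 1 21
f 19 21 20
f 20 21 22
f 20 22 4
f 21 1 23
f 21 23 22
f 22 23 24
f 22 24 4
f 23 1 25
f 23 25 24
f 24 25 26
f 24 26 4
f 25 1 2
f 25 2 26
f 26 2 3
f 26 3 4
f 28 27 30
f 28 30 29
f 30 27 31
f 30 31 29
f 31 27 32
f 31 32 29
f 32 27 33
f 32 33 29
f 33 27 34
f 33 34 29
f 34 27 35
f 34 35 29
f 35 27 36
f 35 36 29
f 36 27 37
f 36 37 29
f 37 27 38
f 37 38 29
f 38 27 39
f 38 39 29
f 39 27 40
f 39 40 29
f 40 27 41
f 40 41 29
f 41 27 42
f 41 42 29
f 42 27 43
f 42 43 29
f 43 27 44
f 43 44 29
f 44 27 28
f 44 28 29
f 46 45 49
f 46 49 47
f 47 49 50
f 47 50 48
f 49 45 51
f 49 51 50
f 50 51 52
f 50 52 48
f 51 45 53
f 51 53 52
f 52 53 54
f 52 54 48
f 53 45 55
f 53 55 54
f 54 55 56
f 54 56 48
f 55 45 57
f 55 57 56
f 56 57 58
f 56 58 48
f 57 45 59
f 57 59 58
f 58 59 60
f 58 60 48
f 59 45 61
f 59 61 60
f 60 61 62
f 60 62 48
f 61 45 63
f 61 63 62
f 62 63 64
f 62 64 48
f 63 45 65
f 63 65 64
f 64 65 66
f 64 66 48
f 65 45 67
f 65 67 66
f 66 67 68
f 66 68 48
f 67 45 69
f 67 69 68
f 68 69 70
f 68 70 48
f 69 45 71
f 69 71 70
f 70 71 72
f 70 72 48
f 71 45 73
f 71 73 72
f 72 73 74
f 72 74 48
f 73 45 75
f 73 75 74
f 74 75 76
f 74 76 48
f 75 45 77
f 75 77 76
f 76 77 78
f 76 78 48
f 77 45 46
f 77 46 78
f 78 46 47
f 78 47 48



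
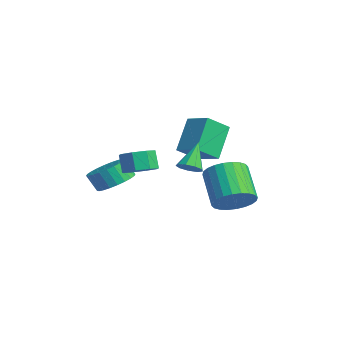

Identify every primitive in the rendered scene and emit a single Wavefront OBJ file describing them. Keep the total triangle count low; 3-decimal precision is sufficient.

v 1.552 -2.04 -1.678
v 2.33 -1.86 -1.308
v 1.866 -1.859 -0.332
v 1.088 -2.04 -0.702
v 1.987 -1.304 -1.471
v 1.523 -1.303 -0.496
v 1.389 -1.179 -1.756
v 0.925 -1.178 -0.781
v 0.887 -1.559 -1.994
v 0.423 -1.558 -1.019
v 0.774 -2.221 -2.048
v 0.31 -2.22 -1.072
v 1.117 -2.777 -1.884
v 0.653 -2.776 -0.909
v 1.715 -2.902 -1.599
v 1.251 -2.901 -0.624
v 2.217 -2.522 -1.361
v 1.753 -2.521 -0.386
v 3.548 1.835 -3.48
v 4.031 1.086 -2.852
v 2.475 1.257 -1.452
v 1.992 2.005 -2.08
v 4.205 1.444 -2.703
v 2.649 1.615 -1.303
v 4.278 1.862 -2.671
v 2.723 2.033 -1.271
v 4.241 2.275 -2.763
v 2.685 2.446 -1.363
v 4.098 2.622 -2.965
v 2.542 2.793 -1.565
v 3.872 2.848 -3.244
v 2.316 3.019 -1.844
v 3.596 2.921 -3.56
v 2.04 3.091 -2.16
v 3.312 2.828 -3.863
v 1.756 2.998 -2.463
v 3.065 2.583 -4.108
v 1.509 2.754 -2.708
v 2.891 2.225 -4.257
v 1.335 2.396 -2.857
v 2.817 1.807 -4.289
v 1.262 1.978 -2.889
v 2.855 1.394 -4.197
v 1.299 1.565 -2.797
v 2.998 1.047 -3.995
v 1.442 1.218 -2.595
v 3.224 0.821 -3.716
v 1.668 0.992 -2.316
v 3.5 0.749 -3.4
v 1.944 0.919 -2
v 3.784 0.842 -3.097
v 2.228 1.012 -1.697
v 0.781 0.679 -2.166
v 1.379 0.736 -1.869
v 0.039 1.441 -0.814
v 1.295 1.107 -2.124
v 0.971 1.278 -2.399
v 0.558 1.169 -2.565
v 0.249 0.831 -2.544
v 0.19 0.422 -2.346
v 0.407 0.133 -2.064
v 0.799 0.1 -1.83
v 1.184 0.338 -1.753
v -3.647 3.491 -1.361
v -3.375 2.212 -0.493
v -2.355 4.039 -0.958
v -2.084 2.759 -0.089
v -2.716 2.541 -3.051
v -2.445 1.261 -2.182
v -1.425 3.088 -2.647
v -1.153 1.809 -1.779
v -1.189 -2.288 -3.416
v -0.594 -3.125 -3.579
v -0.936 -3.55 -2.647
v -1.531 -2.712 -2.484
v -0.338 -2.885 -3.375
v -0.681 -3.309 -2.443
v -0.212 -2.553 -3.178
v -0.555 -2.978 -2.246
v -0.234 -2.181 -3.017
v -0.577 -2.606 -2.085
v -0.402 -1.826 -2.916
v -0.745 -2.25 -1.984
v -0.69 -1.541 -2.892
v -1.032 -1.965 -1.96
v -1.053 -1.369 -2.948
v -1.396 -1.794 -2.016
v -1.437 -1.337 -3.075
v -1.78 -1.762 -2.143
v -1.784 -1.45 -3.253
v -2.126 -1.875 -2.321
v -2.039 -1.691 -3.457
v -2.382 -2.115 -2.525
v -2.165 -2.022 -3.654
v -2.508 -2.447 -2.722
v -2.143 -2.394 -3.815
v -2.486 -2.819 -2.883
v -1.975 -2.75 -3.916
v -2.318 -3.174 -2.984
v -1.688 -3.035 -3.94
v -2.03 -3.459 -3.008
v -1.324 -3.206 -3.884
v -1.667 -3.631 -2.952
v -0.94 -3.238 -3.757
v -1.283 -3.663 -2.825
f 2 1 5
f 2 5 3
f 3 5 6
f 3 6 4
f 5 1 7
f 5 7 6
f 6 7 8
f 6 8 4
f 7 1 9
f 7 9 8
f 8 9 10
f 8 10 4
f 9 1 11
f 9 11 10
f 10 11 12
f 10 12 4
f 11 1 13
f 11 13 12
f 12 13 14
f 12 14 4
f 13 1 15
f 13 15 14
f 14 15 16
f 14 16 4
f 15 1 17
f 15 17 16
f 16 17 18
f 16 18 4
f 17 1 2
f 17 2 18
f 18 2 3
f 18 3 4
f 20 19 23
f 20 23 21
f 21 23 24
f 21 24 22
f 23 19 25
f 23 25 24
f 24 25 26
f 24 26 22
f 25 19 27
f 25 27 26
f 26 27 28
f 26 28 22
f 27 19 29
f 27 29 28
f 28 29 30
f 28 30 22
f 29 19 31
f 29 31 30
f 30 31 32
f 30 32 22
f 31 19 33
f 31 33 32
f 32 33 34
f 32 34 22
f 33 19 35
f 33 35 34
f 34 35 36
f 34 36 22
f 35 19 37
f 35 37 36
f 36 37 38
f 36 38 22
f 37 19 39
f 37 39 38
f 38 39 40
f 38 40 22
f 39 19 41
f 39 41 40
f 40 41 42
f 40 42 22
f 41 19 43
f 41 43 42
f 42 43 44
f 42 44 22
f 43 19 45
f 43 45 44
f 44 45 46
f 44 46 22
f 45 19 47
f 45 47 46
f 46 47 48
f 46 48 22
f 47 19 49
f 47 49 48
f 48 49 50
f 48 50 22
f 49 19 51
f 49 51 50
f 50 51 52
f 50 52 22
f 51 19 20
f 51 20 52
f 52 20 21
f 52 21 22
f 54 53 56
f 54 56 55
f 56 53 57
f 56 57 55
f 57 53 58
f 57 58 55
f 58 53 59
f 58 59 55
f 59 53 60
f 59 60 55
f 60 53 61
f 60 61 55
f 61 53 62
f 61 62 55
f 62 53 63
f 62 63 55
f 63 53 54
f 63 54 55
f 65 67 64
f 68 65 64
f 64 67 66
f 66 68 64
f 65 71 67
f 69 65 68
f 69 71 65
f 67 71 66
f 70 68 66
f 66 71 70
f 70 69 68
f 71 69 70
f 73 72 76
f 73 76 74
f 74 76 77
f 74 77 75
f 76 72 78
f 76 78 77
f 77 78 79
f 77 79 75
f 78 72 80
f 78 80 79
f 79 80 81
f 79 81 75
f 80 72 82
f 80 82 81
f 81 82 83
f 81 83 75
f 82 72 84
f 82 84 83
f 83 84 85
f 83 85 75
f 84 72 86
f 84 86 85
f 85 86 87
f 85 87 75
f 86 72 88
f 86 88 87
f 87 88 89
f 87 89 75
f 88 72 90
f 88 90 89
f 89 90 91
f 89 91 75
f 90 72 92
f 90 92 91
f 91 92 93
f 91 93 75
f 92 72 94
f 92 94 93
f 93 94 95
f 93 95 75
f 94 72 96
f 94 96 95
f 95 96 97
f 95 97 75
f 96 72 98
f 96 98 97
f 97 98 99
f 97 99 75
f 98 72 100
f 98 100 99
f 99 100 101
f 99 101 75
f 100 72 102
f 100 102 101
f 101 102 103
f 101 103 75
f 102 72 104
f 102 104 103
f 103 104 105
f 103 105 75
f 104 72 73
f 104 73 105
f 105 73 74
f 105 74 75



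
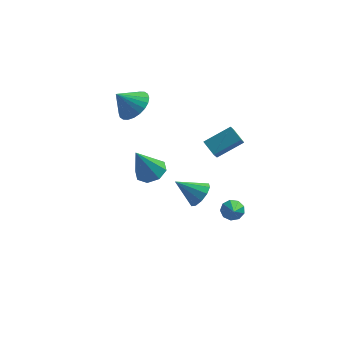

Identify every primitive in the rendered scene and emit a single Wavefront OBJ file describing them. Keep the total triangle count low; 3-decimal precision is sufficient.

v 1.258 -0.659 3.795
v 2.502 0.025 4.554
v 1.342 -0.074 3.13
v 2.586 0.61 3.889
v 1.854 -1.25 3.351
v 3.098 -0.566 4.11
v 1.938 -0.665 2.686
v 3.182 0.019 3.445
v 1.573 -3.859 2.435
v 2.029 -3.839 3.055
v 0.367 -3.921 3.325
v 1.92 -3.391 2.938
v 1.678 -3.121 2.629
v 1.396 -3.134 2.246
v 1.182 -3.423 1.935
v 1.117 -3.879 1.815
v 1.226 -4.327 1.932
v 1.468 -4.597 2.241
v 1.75 -4.584 2.624
v 1.964 -4.295 2.935
v -1.871 2.183 -1.208
v -1.032 2.048 -0.944
v -2.549 1.597 0.648
v -1.245 2.683 -0.821
v -1.825 3.025 -0.925
v -2.432 2.874 -1.194
v -2.711 2.317 -1.472
v -2.498 1.682 -1.594
v -1.918 1.34 -1.49
v -1.311 1.492 -1.221
v -2.819 2.75 3.439
v -2.021 2.407 3.992
v -3.681 2.43 4.481
v -2.032 2.793 4.102
v -2.163 3.173 4.111
v -2.394 3.489 4.017
v -2.689 3.692 3.836
v -3.004 3.752 3.594
v -3.291 3.659 3.328
v -3.507 3.428 3.08
v -3.617 3.094 2.885
v -3.606 2.708 2.775
v -3.476 2.328 2.767
v -3.245 2.012 2.86
v -2.95 1.809 3.041
v -2.634 1.749 3.283
v -2.347 1.842 3.549
v -2.132 2.073 3.798
v 2.804 -1.037 -1.012
v 3.175 -1.311 -1.427
v 3.056 -2.583 0.232
v 3.404 -1.065 -1.168
v 3.352 -0.806 -0.836
v 3.044 -0.656 -0.586
v 2.624 -0.683 -0.536
v 2.288 -0.877 -0.708
v 2.194 -1.145 -1.023
v 2.385 -1.363 -1.332
v 2.773 -1.428 -1.492
f 2 4 1
f 5 2 1
f 1 4 3
f 3 5 1
f 2 8 4
f 6 2 5
f 6 8 2
f 4 8 3
f 7 5 3
f 3 8 7
f 7 6 5
f 8 6 7
f 10 9 12
f 10 12 11
f 12 9 13
f 12 13 11
f 13 9 14
f 13 14 11
f 14 9 15
f 14 15 11
f 15 9 16
f 15 16 11
f 16 9 17
f 16 17 11
f 17 9 18
f 17 18 11
f 18 9 19
f 18 19 11
f 19 9 20
f 19 20 11
f 20 9 10
f 20 10 11
f 22 21 24
f 22 24 23
f 24 21 25
f 24 25 23
f 25 21 26
f 25 26 23
f 26 21 27
f 26 27 23
f 27 21 28
f 27 28 23
f 28 21 29
f 28 29 23
f 29 21 30
f 29 30 23
f 30 21 22
f 30 22 23
f 32 31 34
f 32 34 33
f 34 31 35
f 34 35 33
f 35 31 36
f 35 36 33
f 36 31 37
f 36 37 33
f 37 31 38
f 37 38 33
f 38 31 39
f 38 39 33
f 39 31 40
f 39 40 33
f 40 31 41
f 40 41 33
f 41 31 42
f 41 42 33
f 42 31 43
f 42 43 33
f 43 31 44
f 43 44 33
f 44 31 45
f 44 45 33
f 45 31 46
f 45 46 33
f 46 31 47
f 46 47 33
f 47 31 48
f 47 48 33
f 48 31 32
f 48 32 33
f 50 49 52
f 50 52 51
f 52 49 53
f 52 53 51
f 53 49 54
f 53 54 51
f 54 49 55
f 54 55 51
f 55 49 56
f 55 56 51
f 56 49 57
f 56 57 51
f 57 49 58
f 57 58 51
f 58 49 59
f 58 59 51
f 59 49 50
f 59 50 51



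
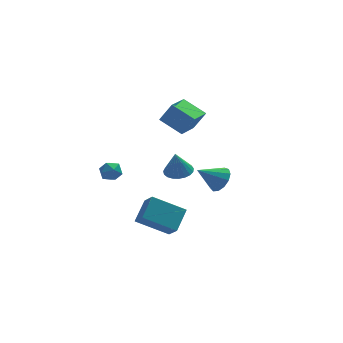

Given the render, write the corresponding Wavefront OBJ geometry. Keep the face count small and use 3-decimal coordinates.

v -4.042 3.514 -1.322
v -3.567 4.129 -1.282
v -3.473 3.011 -0.318
v -2.998 3.626 -0.278
v -3.754 3.706 -0.111
v -4.106 4.017 -0.732
v -2.934 3.123 -0.868
v -3.286 3.434 -1.489
v -2.883 3.888 -1.002
v -3.389 4.248 -0.534
v -3.651 2.892 -1.066
v -4.157 3.252 -0.598
v 0.286 1.738 2.861
v -0.737 2.864 3.598
v 1.448 3.16 2.302
v 0.425 4.286 3.038
v 1.015 1.614 4.062
v -0.008 2.74 4.798
v 2.177 3.036 3.502
v 1.154 4.162 4.239
v 0.646 3.546 -1.565
v 1.135 2.767 -1.539
v 0.414 3.454 0.025
v 1.405 3.032 -1.484
v 1.544 3.387 -1.443
v 1.528 3.768 -1.424
v 1.359 4.111 -1.429
v 1.067 4.357 -1.457
v 0.702 4.462 -1.504
v 0.327 4.409 -1.562
v 0.008 4.206 -1.62
v -0.201 3.889 -1.669
v -0.263 3.513 -1.7
v -0.169 3.143 -1.707
v 0.067 2.842 -1.69
v 0.403 2.663 -1.652
v 0.781 2.636 -1.598
v 2.219 0.431 -0.622
v 2.705 0.013 0.052
v 0.841 0.509 0.422
v 2.781 0.528 0.113
v 2.678 1.012 -0.059
v 2.429 1.311 -0.41
v 2.114 1.332 -0.828
v 1.832 1.066 -1.18
v 1.673 0.598 -1.356
v 1.687 0.077 -1.298
v 1.87 -0.331 -1.025
v 2.164 -0.498 -0.625
v 2.475 -0.369 -0.223
v -2.1 -5.098 -0.299
v -3.877 -4.425 0.706
v -2.269 -4.159 -1.226
v -4.046 -3.486 -0.221
v -1.234 -4.094 0.561
v -3.011 -3.421 1.566
v -1.403 -3.155 -0.366
v -3.18 -2.482 0.639
f 1 12 6
f 1 6 2
f 1 2 8
f 1 8 11
f 1 11 12
f 2 6 10
f 6 12 5
f 12 11 3
f 11 8 7
f 8 2 9
f 4 10 5
f 4 5 3
f 4 3 7
f 4 7 9
f 4 9 10
f 5 10 6
f 3 5 12
f 7 3 11
f 9 7 8
f 10 9 2
f 14 16 13
f 17 14 13
f 13 16 15
f 15 17 13
f 14 20 16
f 18 14 17
f 18 20 14
f 16 20 15
f 19 17 15
f 15 20 19
f 19 18 17
f 20 18 19
f 22 21 24
f 22 24 23
f 24 21 25
f 24 25 23
f 25 21 26
f 25 26 23
f 26 21 27
f 26 27 23
f 27 21 28
f 27 28 23
f 28 21 29
f 28 29 23
f 29 21 30
f 29 30 23
f 30 21 31
f 30 31 23
f 31 21 32
f 31 32 23
f 32 21 33
f 32 33 23
f 33 21 34
f 33 34 23
f 34 21 35
f 34 35 23
f 35 21 36
f 35 36 23
f 36 21 37
f 36 37 23
f 37 21 22
f 37 22 23
f 39 38 41
f 39 41 40
f 41 38 42
f 41 42 40
f 42 38 43
f 42 43 40
f 43 38 44
f 43 44 40
f 44 38 45
f 44 45 40
f 45 38 46
f 45 46 40
f 46 38 47
f 46 47 40
f 47 38 48
f 47 48 40
f 48 38 49
f 48 49 40
f 49 38 50
f 49 50 40
f 50 38 39
f 50 39 40
f 52 54 51
f 55 52 51
f 51 54 53
f 53 55 51
f 52 58 54
f 56 52 55
f 56 58 52
f 54 58 53
f 57 55 53
f 53 58 57
f 57 56 55
f 58 56 57



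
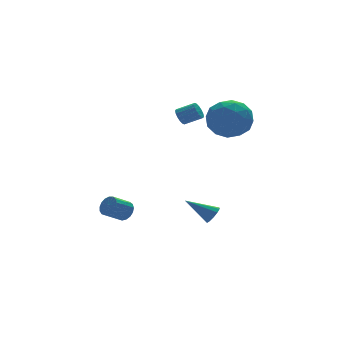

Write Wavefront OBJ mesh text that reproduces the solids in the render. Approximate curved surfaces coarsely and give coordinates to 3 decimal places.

v 1.569 -1.075 -3.801
v 1.803 -1.291 -3.329
v 0.451 -0.265 -2.879
v 1.964 -0.986 -3.4
v 1.975 -0.715 -3.625
v 1.83 -0.581 -3.917
v 1.586 -0.636 -4.165
v 1.335 -0.858 -4.274
v 1.174 -1.163 -4.203
v 1.163 -1.434 -3.978
v 1.308 -1.568 -3.686
v 1.552 -1.513 -3.438
v 1.595 -0.262 2.588
v 2.584 0.124 3.251
v 2.796 -1.484 1.509
v 3.785 -1.098 2.172
v 2.904 -1.802 2.715
v 2.162 -1.046 3.382
v 3.218 -0.314 1.378
v 2.476 0.442 2.045
v 3.587 0.093 2.503
v 3.393 -0.827 3.329
v 1.987 -0.533 1.431
v 1.793 -1.453 2.257
v 1.984 0.038 3.014
v 3.396 -1.398 1.746
v 2.878 -1.812 2.065
v 3.459 -1.585 2.455
v 1.736 -0.65 3.091
v 2.317 -0.423 3.48
v 2.506 -1.555 3.166
v 3.063 -0.937 1.28
v 3.644 -0.71 1.669
v 1.921 0.225 2.305
v 2.502 0.452 2.695
v 2.874 0.195 1.594
v 3.155 0.247 2.964
v 3.86 -0.471 2.33
v 3.527 -0.01 1.864
v 3.091 0.433 2.255
v 3.041 -0.294 3.45
v 3.747 -1.012 2.816
v 3.229 -1.426 3.135
v 2.793 -0.982 3.527
v 3.63 -0.312 3.01
v 1.633 -0.348 1.944
v 2.339 -1.066 1.31
v 2.587 -0.378 1.233
v 2.151 0.066 1.625
v 1.52 -0.889 2.43
v 2.225 -1.607 1.796
v 2.289 -1.793 2.505
v 1.853 -1.35 2.896
v 1.75 -1.048 1.75
v 0.527 0.376 2.554
v 0.866 0.547 2.212
v 1.611 0.014 2.684
v 1.273 -0.156 3.026
v 0.87 0.725 2.407
v 1.615 0.193 2.879
v 0.782 0.809 2.641
v 1.527 0.277 3.113
v 0.626 0.778 2.852
v 1.371 0.246 3.324
v 0.444 0.639 2.983
v 1.189 0.107 3.455
v 0.284 0.429 2.999
v 1.029 -0.103 3.471
v 0.189 0.206 2.896
v 0.934 -0.327 3.368
v 0.185 0.027 2.701
v 0.93 -0.505 3.173
v 0.273 -0.057 2.467
v 1.018 -0.589 2.939
v 0.429 -0.026 2.256
v 1.174 -0.558 2.728
v 0.611 0.113 2.125
v 1.356 -0.419 2.597
v 0.771 0.323 2.109
v 1.516 -0.209 2.581
v -2.971 -0.497 -2.763
v -2.738 -0.142 -2.339
v -3.677 -0.228 -1.753
v -3.909 -0.583 -2.177
v -2.867 0.041 -2.519
v -3.806 -0.045 -1.932
v -3.02 0.101 -2.755
v -3.959 0.015 -2.168
v -3.162 0.024 -2.992
v -4.1 -0.062 -2.406
v -3.26 -0.173 -3.177
v -4.198 -0.259 -2.591
v -3.291 -0.443 -3.268
v -4.23 -0.53 -2.681
v -3.249 -0.726 -3.243
v -4.188 -0.813 -2.656
v -3.144 -0.957 -3.108
v -4.082 -1.043 -2.521
v -2.999 -1.082 -2.894
v -3.937 -1.168 -2.307
v -2.847 -1.073 -2.65
v -3.785 -1.159 -2.063
v -2.724 -0.932 -2.432
v -3.662 -1.018 -1.846
v -2.657 -0.691 -2.29
v -3.596 -0.778 -1.704
v -2.662 -0.406 -2.257
v -3.601 -0.492 -1.67
f 2 1 4
f 2 4 3
f 4 1 5
f 4 5 3
f 5 1 6
f 5 6 3
f 6 1 7
f 6 7 3
f 7 1 8
f 7 8 3
f 8 1 9
f 8 9 3
f 9 1 10
f 9 10 3
f 10 1 11
f 10 11 3
f 11 1 12
f 11 12 3
f 12 1 2
f 12 2 3
f 13 50 29
f 50 24 53
f 29 53 18
f 50 53 29
f 13 29 25
f 29 18 30
f 25 30 14
f 29 30 25
f 13 25 34
f 25 14 35
f 34 35 20
f 25 35 34
f 13 34 46
f 34 20 49
f 46 49 23
f 34 49 46
f 13 46 50
f 46 23 54
f 50 54 24
f 46 54 50
f 14 30 41
f 30 18 44
f 41 44 22
f 30 44 41
f 18 53 31
f 53 24 52
f 31 52 17
f 53 52 31
f 24 54 51
f 54 23 47
f 51 47 15
f 54 47 51
f 23 49 48
f 49 20 36
f 48 36 19
f 49 36 48
f 20 35 40
f 35 14 37
f 40 37 21
f 35 37 40
f 16 42 28
f 42 22 43
f 28 43 17
f 42 43 28
f 16 28 26
f 28 17 27
f 26 27 15
f 28 27 26
f 16 26 33
f 26 15 32
f 33 32 19
f 26 32 33
f 16 33 38
f 33 19 39
f 38 39 21
f 33 39 38
f 16 38 42
f 38 21 45
f 42 45 22
f 38 45 42
f 17 43 31
f 43 22 44
f 31 44 18
f 43 44 31
f 15 27 51
f 27 17 52
f 51 52 24
f 27 52 51
f 19 32 48
f 32 15 47
f 48 47 23
f 32 47 48
f 21 39 40
f 39 19 36
f 40 36 20
f 39 36 40
f 22 45 41
f 45 21 37
f 41 37 14
f 45 37 41
f 56 55 59
f 56 59 57
f 57 59 60
f 57 60 58
f 59 55 61
f 59 61 60
f 60 61 62
f 60 62 58
f 61 55 63
f 61 63 62
f 62 63 64
f 62 64 58
f 63 55 65
f 63 65 64
f 64 65 66
f 64 66 58
f 65 55 67
f 65 67 66
f 66 67 68
f 66 68 58
f 67 55 69
f 67 69 68
f 68 69 70
f 68 70 58
f 69 55 71
f 69 71 70
f 70 71 72
f 70 72 58
f 71 55 73
f 71 73 72
f 72 73 74
f 72 74 58
f 73 55 75
f 73 75 74
f 74 75 76
f 74 76 58
f 75 55 77
f 75 77 76
f 76 77 78
f 76 78 58
f 77 55 79
f 77 79 78
f 78 79 80
f 78 80 58
f 79 55 56
f 79 56 80
f 80 56 57
f 80 57 58
f 82 81 85
f 82 85 83
f 83 85 86
f 83 86 84
f 85 81 87
f 85 87 86
f 86 87 88
f 86 88 84
f 87 81 89
f 87 89 88
f 88 89 90
f 88 90 84
f 89 81 91
f 89 91 90
f 90 91 92
f 90 92 84
f 91 81 93
f 91 93 92
f 92 93 94
f 92 94 84
f 93 81 95
f 93 95 94
f 94 95 96
f 94 96 84
f 95 81 97
f 95 97 96
f 96 97 98
f 96 98 84
f 97 81 99
f 97 99 98
f 98 99 100
f 98 100 84
f 99 81 101
f 99 101 100
f 100 101 102
f 100 102 84
f 101 81 103
f 101 103 102
f 102 103 104
f 102 104 84
f 103 81 105
f 103 105 104
f 104 105 106
f 104 106 84
f 105 81 107
f 105 107 106
f 106 107 108
f 106 108 84
f 107 81 82
f 107 82 108
f 108 82 83
f 108 83 84



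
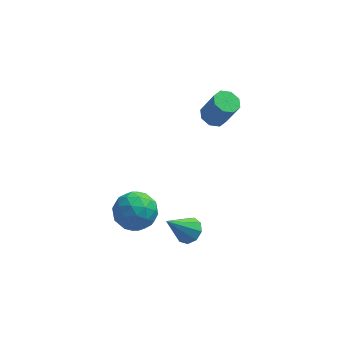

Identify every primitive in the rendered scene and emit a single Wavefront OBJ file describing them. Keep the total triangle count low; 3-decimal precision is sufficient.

v 1.163 0.434 -4.595
v 1.622 0.566 -4.215
v 0.297 -0.034 -3.385
v 1.376 0.899 -4.262
v 1.03 1.015 -4.465
v 0.747 0.859 -4.729
v 0.658 0.504 -4.929
v 0.806 0.117 -4.974
v 1.121 -0.122 -4.841
v 1.456 -0.101 -4.593
v 1.654 0.171 -4.345
v -1.628 1.08 -3.35
v -0.964 1.3 -3.971
v -0.816 -0.12 -2.909
v -0.152 0.1 -3.53
v -0.293 0.645 -2.782
v -0.794 1.387 -3.055
v -0.986 -0.207 -3.825
v -1.487 0.535 -4.098
v -0.567 0.505 -4.265
v -0.139 1.032 -3.62
v -1.641 0.148 -3.26
v -1.213 0.675 -2.615
v -1.367 1.295 -3.699
v -0.413 -0.115 -3.181
v -0.496 0.205 -2.741
v -0.105 0.335 -3.106
v -1.268 1.346 -3.161
v -0.877 1.476 -3.526
v -0.483 1.091 -2.827
v -0.903 -0.296 -3.354
v -0.512 -0.166 -3.719
v -1.675 0.845 -3.774
v -1.284 0.975 -4.139
v -1.297 0.089 -4.053
v -0.743 0.958 -4.237
v -0.266 0.253 -3.978
v -0.756 0.072 -4.151
v -1.051 0.508 -4.311
v -0.492 1.267 -3.858
v -0.015 0.562 -3.599
v -0.097 0.882 -3.159
v -0.392 1.318 -3.32
v -0.258 0.8 -4.031
v -1.765 0.618 -3.281
v -1.288 -0.087 -3.022
v -1.388 -0.138 -3.56
v -1.683 0.298 -3.721
v -1.514 0.927 -2.902
v -1.037 0.222 -2.643
v -0.729 0.672 -2.569
v -1.024 1.108 -2.729
v -1.522 0.38 -2.849
v 2.109 3.189 0.029
v 2.58 3.481 -0.107
v 3.081 3.223 1.075
v 2.611 2.931 1.211
v 2.275 3.732 0.077
v 2.776 3.474 1.259
v 1.873 3.666 0.233
v 2.374 3.408 1.415
v 1.609 3.32 0.269
v 2.111 3.062 1.452
v 1.639 2.897 0.165
v 2.14 2.639 1.347
v 1.944 2.646 -0.019
v 2.445 2.388 1.163
v 2.346 2.712 -0.175
v 2.847 2.454 1.007
v 2.609 3.058 -0.212
v 3.111 2.8 0.971
f 2 1 4
f 2 4 3
f 4 1 5
f 4 5 3
f 5 1 6
f 5 6 3
f 6 1 7
f 6 7 3
f 7 1 8
f 7 8 3
f 8 1 9
f 8 9 3
f 9 1 10
f 9 10 3
f 10 1 11
f 10 11 3
f 11 1 2
f 11 2 3
f 12 49 28
f 49 23 52
f 28 52 17
f 49 52 28
f 12 28 24
f 28 17 29
f 24 29 13
f 28 29 24
f 12 24 33
f 24 13 34
f 33 34 19
f 24 34 33
f 12 33 45
f 33 19 48
f 45 48 22
f 33 48 45
f 12 45 49
f 45 22 53
f 49 53 23
f 45 53 49
f 13 29 40
f 29 17 43
f 40 43 21
f 29 43 40
f 17 52 30
f 52 23 51
f 30 51 16
f 52 51 30
f 23 53 50
f 53 22 46
f 50 46 14
f 53 46 50
f 22 48 47
f 48 19 35
f 47 35 18
f 48 35 47
f 19 34 39
f 34 13 36
f 39 36 20
f 34 36 39
f 15 41 27
f 41 21 42
f 27 42 16
f 41 42 27
f 15 27 25
f 27 16 26
f 25 26 14
f 27 26 25
f 15 25 32
f 25 14 31
f 32 31 18
f 25 31 32
f 15 32 37
f 32 18 38
f 37 38 20
f 32 38 37
f 15 37 41
f 37 20 44
f 41 44 21
f 37 44 41
f 16 42 30
f 42 21 43
f 30 43 17
f 42 43 30
f 14 26 50
f 26 16 51
f 50 51 23
f 26 51 50
f 18 31 47
f 31 14 46
f 47 46 22
f 31 46 47
f 20 38 39
f 38 18 35
f 39 35 19
f 38 35 39
f 21 44 40
f 44 20 36
f 40 36 13
f 44 36 40
f 55 54 58
f 55 58 56
f 56 58 59
f 56 59 57
f 58 54 60
f 58 60 59
f 59 60 61
f 59 61 57
f 60 54 62
f 60 62 61
f 61 62 63
f 61 63 57
f 62 54 64
f 62 64 63
f 63 64 65
f 63 65 57
f 64 54 66
f 64 66 65
f 65 66 67
f 65 67 57
f 66 54 68
f 66 68 67
f 67 68 69
f 67 69 57
f 68 54 70
f 68 70 69
f 69 70 71
f 69 71 57
f 70 54 55
f 70 55 71
f 71 55 56
f 71 56 57

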